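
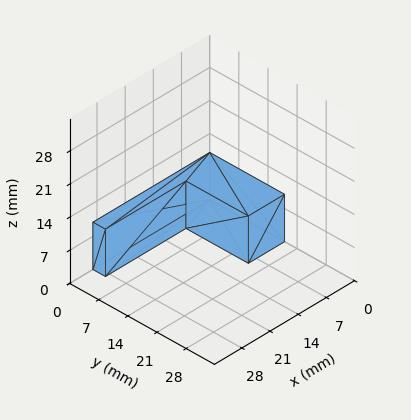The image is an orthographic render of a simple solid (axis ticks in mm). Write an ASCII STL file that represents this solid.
Reading the render: the shape is an L-shaped prism: outer 29 × 18 mm, arm thicknesses ≈ 3 mm (horizontal) and 9 mm (vertical), extruded 10 mm in z (dimensions read to the nearest mm from the axis ticks). For the STL, each face is triangulated and given an outward normal.

solid part
  facet normal 0.0000 0.0000 -1.0000
    outer loop
      vertex 29.00 3.00 0.00
      vertex 29.00 0.00 0.00
      vertex 0.00 0.00 0.00
    endloop
  endfacet
  facet normal 0.0000 0.0000 -1.0000
    outer loop
      vertex 9.00 3.00 0.00
      vertex 29.00 3.00 0.00
      vertex 0.00 0.00 0.00
    endloop
  endfacet
  facet normal 0.0000 0.0000 -1.0000
    outer loop
      vertex 9.00 18.00 0.00
      vertex 9.00 3.00 0.00
      vertex 0.00 0.00 0.00
    endloop
  endfacet
  facet normal 0.0000 0.0000 -1.0000
    outer loop
      vertex 0.00 18.00 0.00
      vertex 9.00 18.00 0.00
      vertex 0.00 0.00 0.00
    endloop
  endfacet
  facet normal 0.0000 0.0000 1.0000
    outer loop
      vertex 0.00 0.00 10.00
      vertex 29.00 0.00 10.00
      vertex 29.00 3.00 10.00
    endloop
  endfacet
  facet normal 0.0000 0.0000 1.0000
    outer loop
      vertex 0.00 0.00 10.00
      vertex 29.00 3.00 10.00
      vertex 9.00 3.00 10.00
    endloop
  endfacet
  facet normal 0.0000 0.0000 1.0000
    outer loop
      vertex 0.00 0.00 10.00
      vertex 9.00 3.00 10.00
      vertex 9.00 18.00 10.00
    endloop
  endfacet
  facet normal 0.0000 0.0000 1.0000
    outer loop
      vertex 0.00 0.00 10.00
      vertex 9.00 18.00 10.00
      vertex 0.00 18.00 10.00
    endloop
  endfacet
  facet normal 0.0000 -1.0000 0.0000
    outer loop
      vertex 0.00 0.00 0.00
      vertex 29.00 0.00 0.00
      vertex 29.00 0.00 10.00
    endloop
  endfacet
  facet normal 0.0000 -1.0000 0.0000
    outer loop
      vertex 0.00 0.00 0.00
      vertex 29.00 0.00 10.00
      vertex 0.00 0.00 10.00
    endloop
  endfacet
  facet normal 1.0000 0.0000 0.0000
    outer loop
      vertex 29.00 0.00 0.00
      vertex 29.00 3.00 0.00
      vertex 29.00 3.00 10.00
    endloop
  endfacet
  facet normal 1.0000 0.0000 0.0000
    outer loop
      vertex 29.00 0.00 0.00
      vertex 29.00 3.00 10.00
      vertex 29.00 0.00 10.00
    endloop
  endfacet
  facet normal 0.0000 1.0000 0.0000
    outer loop
      vertex 29.00 3.00 0.00
      vertex 9.00 3.00 0.00
      vertex 9.00 3.00 10.00
    endloop
  endfacet
  facet normal 0.0000 1.0000 0.0000
    outer loop
      vertex 29.00 3.00 0.00
      vertex 9.00 3.00 10.00
      vertex 29.00 3.00 10.00
    endloop
  endfacet
  facet normal 1.0000 0.0000 0.0000
    outer loop
      vertex 9.00 3.00 0.00
      vertex 9.00 18.00 0.00
      vertex 9.00 18.00 10.00
    endloop
  endfacet
  facet normal 1.0000 0.0000 0.0000
    outer loop
      vertex 9.00 3.00 0.00
      vertex 9.00 18.00 10.00
      vertex 9.00 3.00 10.00
    endloop
  endfacet
  facet normal 0.0000 1.0000 0.0000
    outer loop
      vertex 9.00 18.00 0.00
      vertex 0.00 18.00 0.00
      vertex 0.00 18.00 10.00
    endloop
  endfacet
  facet normal 0.0000 1.0000 0.0000
    outer loop
      vertex 9.00 18.00 0.00
      vertex 0.00 18.00 10.00
      vertex 9.00 18.00 10.00
    endloop
  endfacet
  facet normal -1.0000 0.0000 0.0000
    outer loop
      vertex 0.00 18.00 0.00
      vertex 0.00 0.00 0.00
      vertex 0.00 0.00 10.00
    endloop
  endfacet
  facet normal -1.0000 0.0000 0.0000
    outer loop
      vertex 0.00 18.00 0.00
      vertex 0.00 0.00 10.00
      vertex 0.00 18.00 10.00
    endloop
  endfacet
endsolid part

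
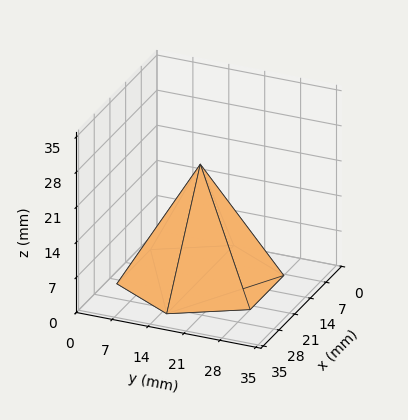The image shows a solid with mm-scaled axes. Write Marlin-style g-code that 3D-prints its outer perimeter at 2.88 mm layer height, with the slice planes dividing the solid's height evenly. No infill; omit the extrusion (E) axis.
Reading the render: the shape is a regular 6-sided pyramid, base circumscribed radius ≈ 15 mm, apex at z ≈ 23 mm (dimensions read to the nearest mm from the axis ticks). For the g-code, the solid's height is divided into equal slices at the stated Δz and each level perimeter traced with G1 moves after a G0 lift.

; perimeter-only toolpath
G21 ; units = mm
G90 ; absolute positioning
G28 ; home
; layer 1
G0 Z2.88
G0 X28.12 Y15.00
G1 X21.56 Y26.37
G1 X8.44 Y26.37
G1 X1.88 Y15.00
G1 X8.44 Y3.63
G1 X21.56 Y3.63
G1 X28.12 Y15.00
; layer 2
G0 Z5.75
G0 X26.25 Y15.00
G1 X20.62 Y24.74
G1 X9.38 Y24.74
G1 X3.75 Y15.00
G1 X9.38 Y5.26
G1 X20.62 Y5.26
G1 X26.25 Y15.00
; layer 3
G0 Z8.62
G0 X24.38 Y15.00
G1 X19.69 Y23.12
G1 X10.31 Y23.12
G1 X5.62 Y15.00
G1 X10.31 Y6.88
G1 X19.69 Y6.88
G1 X24.38 Y15.00
; layer 4
G0 Z11.50
G0 X22.50 Y15.00
G1 X18.75 Y21.49
G1 X11.25 Y21.49
G1 X7.50 Y15.00
G1 X11.25 Y8.50
G1 X18.75 Y8.50
G1 X22.50 Y15.00
; layer 5
G0 Z14.38
G0 X20.62 Y15.00
G1 X17.81 Y19.87
G1 X12.19 Y19.87
G1 X9.38 Y15.00
G1 X12.19 Y10.13
G1 X17.81 Y10.13
G1 X20.62 Y15.00
; layer 6
G0 Z17.25
G0 X18.75 Y15.00
G1 X16.88 Y18.25
G1 X13.12 Y18.25
G1 X11.25 Y15.00
G1 X13.12 Y11.75
G1 X16.88 Y11.75
G1 X18.75 Y15.00
; layer 7
G0 Z20.12
G0 X16.88 Y15.00
G1 X15.94 Y16.62
G1 X14.06 Y16.62
G1 X13.12 Y15.00
G1 X14.06 Y13.38
G1 X15.94 Y13.38
G1 X16.88 Y15.00
M2 ; end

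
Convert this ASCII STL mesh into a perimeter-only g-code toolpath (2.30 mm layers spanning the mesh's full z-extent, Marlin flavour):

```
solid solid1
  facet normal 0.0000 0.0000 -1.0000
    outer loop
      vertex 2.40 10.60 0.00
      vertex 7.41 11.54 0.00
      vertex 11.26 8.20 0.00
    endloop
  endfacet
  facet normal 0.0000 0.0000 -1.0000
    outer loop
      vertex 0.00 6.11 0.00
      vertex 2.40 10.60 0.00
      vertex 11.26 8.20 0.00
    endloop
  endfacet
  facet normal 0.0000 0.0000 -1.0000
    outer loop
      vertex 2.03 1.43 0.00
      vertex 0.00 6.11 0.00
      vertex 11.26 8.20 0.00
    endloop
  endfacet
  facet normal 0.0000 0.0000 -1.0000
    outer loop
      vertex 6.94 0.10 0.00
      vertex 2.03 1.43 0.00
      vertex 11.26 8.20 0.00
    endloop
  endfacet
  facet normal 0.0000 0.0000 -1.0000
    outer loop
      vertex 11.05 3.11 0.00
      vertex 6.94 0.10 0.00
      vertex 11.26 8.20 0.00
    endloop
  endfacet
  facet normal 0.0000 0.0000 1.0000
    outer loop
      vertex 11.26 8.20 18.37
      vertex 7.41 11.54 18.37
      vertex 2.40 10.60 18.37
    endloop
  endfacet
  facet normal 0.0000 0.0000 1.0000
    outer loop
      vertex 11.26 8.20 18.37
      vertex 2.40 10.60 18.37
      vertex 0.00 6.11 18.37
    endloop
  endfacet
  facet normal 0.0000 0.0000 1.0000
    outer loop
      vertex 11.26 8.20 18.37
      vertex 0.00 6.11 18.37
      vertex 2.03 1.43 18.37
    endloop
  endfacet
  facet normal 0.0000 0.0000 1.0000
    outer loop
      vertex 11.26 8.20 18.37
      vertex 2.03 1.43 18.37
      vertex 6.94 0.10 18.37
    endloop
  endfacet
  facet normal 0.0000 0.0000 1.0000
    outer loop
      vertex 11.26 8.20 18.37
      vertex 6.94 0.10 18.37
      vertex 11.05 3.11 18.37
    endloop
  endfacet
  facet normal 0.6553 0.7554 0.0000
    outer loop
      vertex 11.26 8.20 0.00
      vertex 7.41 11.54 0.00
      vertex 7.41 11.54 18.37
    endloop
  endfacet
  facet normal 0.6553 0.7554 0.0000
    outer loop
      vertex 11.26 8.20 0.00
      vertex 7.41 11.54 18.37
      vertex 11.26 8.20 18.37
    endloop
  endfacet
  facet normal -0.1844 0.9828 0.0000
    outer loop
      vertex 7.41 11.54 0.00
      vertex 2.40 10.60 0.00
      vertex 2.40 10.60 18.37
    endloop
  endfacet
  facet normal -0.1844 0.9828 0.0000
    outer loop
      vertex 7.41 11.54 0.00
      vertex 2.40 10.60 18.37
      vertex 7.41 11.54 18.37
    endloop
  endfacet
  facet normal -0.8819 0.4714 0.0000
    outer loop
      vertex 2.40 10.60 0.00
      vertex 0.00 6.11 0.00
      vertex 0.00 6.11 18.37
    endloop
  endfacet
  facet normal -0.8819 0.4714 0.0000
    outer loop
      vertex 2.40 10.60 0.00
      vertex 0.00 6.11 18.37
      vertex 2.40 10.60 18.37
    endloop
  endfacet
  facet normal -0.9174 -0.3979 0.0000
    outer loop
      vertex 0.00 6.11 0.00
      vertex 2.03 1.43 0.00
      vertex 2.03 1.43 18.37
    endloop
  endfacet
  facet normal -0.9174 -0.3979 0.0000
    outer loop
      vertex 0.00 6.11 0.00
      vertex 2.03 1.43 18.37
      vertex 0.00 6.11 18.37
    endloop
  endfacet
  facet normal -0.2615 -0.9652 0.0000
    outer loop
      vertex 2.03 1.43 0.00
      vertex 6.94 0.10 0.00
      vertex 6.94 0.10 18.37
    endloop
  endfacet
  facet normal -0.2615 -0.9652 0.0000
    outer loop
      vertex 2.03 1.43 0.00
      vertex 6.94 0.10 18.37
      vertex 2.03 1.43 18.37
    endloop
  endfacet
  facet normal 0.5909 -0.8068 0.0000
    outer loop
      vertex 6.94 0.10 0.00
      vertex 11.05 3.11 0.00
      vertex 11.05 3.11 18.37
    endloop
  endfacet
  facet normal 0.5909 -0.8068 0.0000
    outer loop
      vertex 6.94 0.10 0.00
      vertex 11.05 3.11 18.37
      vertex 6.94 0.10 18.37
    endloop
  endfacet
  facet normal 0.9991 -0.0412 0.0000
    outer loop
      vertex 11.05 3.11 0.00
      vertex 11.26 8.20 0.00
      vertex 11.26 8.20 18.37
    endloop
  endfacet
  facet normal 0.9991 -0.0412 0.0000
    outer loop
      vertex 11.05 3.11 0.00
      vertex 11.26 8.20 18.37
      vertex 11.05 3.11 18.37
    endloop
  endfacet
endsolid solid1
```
; perimeter-only toolpath
G21 ; units = mm
G90 ; absolute positioning
G28 ; home
; layer 1
G0 Z2.30
G0 X11.26 Y8.20
G1 X7.41 Y11.54
G1 X2.40 Y10.60
G1 X0.00 Y6.11
G1 X2.03 Y1.43
G1 X6.94 Y0.10
G1 X11.05 Y3.11
G1 X11.26 Y8.20
; layer 2
G0 Z4.59
G0 X11.26 Y8.20
G1 X7.41 Y11.54
G1 X2.40 Y10.60
G1 X0.00 Y6.11
G1 X2.03 Y1.43
G1 X6.94 Y0.10
G1 X11.05 Y3.11
G1 X11.26 Y8.20
; layer 3
G0 Z6.89
G0 X11.26 Y8.20
G1 X7.41 Y11.54
G1 X2.40 Y10.60
G1 X0.00 Y6.11
G1 X2.03 Y1.43
G1 X6.94 Y0.10
G1 X11.05 Y3.11
G1 X11.26 Y8.20
; layer 4
G0 Z9.19
G0 X11.26 Y8.20
G1 X7.41 Y11.54
G1 X2.40 Y10.60
G1 X0.00 Y6.11
G1 X2.03 Y1.43
G1 X6.94 Y0.10
G1 X11.05 Y3.11
G1 X11.26 Y8.20
; layer 5
G0 Z11.48
G0 X11.26 Y8.20
G1 X7.41 Y11.54
G1 X2.40 Y10.60
G1 X0.00 Y6.11
G1 X2.03 Y1.43
G1 X6.94 Y0.10
G1 X11.05 Y3.11
G1 X11.26 Y8.20
; layer 6
G0 Z13.78
G0 X11.26 Y8.20
G1 X7.41 Y11.54
G1 X2.40 Y10.60
G1 X0.00 Y6.11
G1 X2.03 Y1.43
G1 X6.94 Y0.10
G1 X11.05 Y3.11
G1 X11.26 Y8.20
; layer 7
G0 Z16.07
G0 X11.26 Y8.20
G1 X7.41 Y11.54
G1 X2.40 Y10.60
G1 X0.00 Y6.11
G1 X2.03 Y1.43
G1 X6.94 Y0.10
G1 X11.05 Y3.11
G1 X11.26 Y8.20
; layer 8
G0 Z18.37
G0 X11.26 Y8.20
G1 X7.41 Y11.54
G1 X2.40 Y10.60
G1 X0.00 Y6.11
G1 X2.03 Y1.43
G1 X6.94 Y0.10
G1 X11.05 Y3.11
G1 X11.26 Y8.20
M2 ; end

The solid is a regular 7-sided prism (a cylinder approximated with 7 flat sides), circumscribed radius ≈ 5.87 mm, height ≈ 18.4 mm. Slicing at Δz = 2.30 mm — 8 equal slices spanning the solid's height, so layer i sits at z = i·h/8 — gives 8 non-empty perimeters. Each is a 7-segment closed polygon; G0 lifts to the layer z and rapids to the start vertex, then G1 traces the edges.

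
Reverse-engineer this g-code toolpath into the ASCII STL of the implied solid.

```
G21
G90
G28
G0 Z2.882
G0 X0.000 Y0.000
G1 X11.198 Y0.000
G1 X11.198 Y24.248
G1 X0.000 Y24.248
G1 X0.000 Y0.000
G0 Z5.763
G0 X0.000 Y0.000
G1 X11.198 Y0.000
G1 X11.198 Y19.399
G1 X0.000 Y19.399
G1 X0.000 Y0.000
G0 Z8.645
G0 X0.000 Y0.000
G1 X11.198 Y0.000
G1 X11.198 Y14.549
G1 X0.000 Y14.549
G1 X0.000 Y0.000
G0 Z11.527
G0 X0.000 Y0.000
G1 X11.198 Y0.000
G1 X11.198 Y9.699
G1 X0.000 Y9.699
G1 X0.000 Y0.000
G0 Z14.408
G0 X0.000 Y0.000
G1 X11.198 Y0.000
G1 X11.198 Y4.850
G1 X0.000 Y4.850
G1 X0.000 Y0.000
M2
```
solid part
  facet normal 0.0000 0.0000 -1.0000
    outer loop
      vertex 11.198 29.098 0.000
      vertex 11.198 0.000 0.000
      vertex 0.000 0.000 0.000
    endloop
  endfacet
  facet normal 0.0000 0.0000 -1.0000
    outer loop
      vertex 0.000 29.098 0.000
      vertex 11.198 29.098 0.000
      vertex 0.000 0.000 0.000
    endloop
  endfacet
  facet normal 0.0000 -1.0000 0.0000
    outer loop
      vertex 0.000 0.000 0.000
      vertex 11.198 0.000 0.000
      vertex 11.198 0.000 17.290
    endloop
  endfacet
  facet normal 0.0000 -1.0000 0.0000
    outer loop
      vertex 0.000 0.000 0.000
      vertex 11.198 0.000 17.290
      vertex 0.000 0.000 17.290
    endloop
  endfacet
  facet normal 0.0000 0.5108 0.8597
    outer loop
      vertex 0.000 0.000 17.290
      vertex 11.198 0.000 17.290
      vertex 11.198 29.098 0.000
    endloop
  endfacet
  facet normal 0.0000 0.5108 0.8597
    outer loop
      vertex 0.000 0.000 17.290
      vertex 11.198 29.098 0.000
      vertex 0.000 29.098 0.000
    endloop
  endfacet
  facet normal -1.0000 0.0000 0.0000
    outer loop
      vertex 0.000 0.000 17.290
      vertex 0.000 29.098 0.000
      vertex 0.000 0.000 0.000
    endloop
  endfacet
  facet normal 1.0000 0.0000 0.0000
    outer loop
      vertex 11.198 0.000 0.000
      vertex 11.198 29.098 0.000
      vertex 11.198 0.000 17.290
    endloop
  endfacet
endsolid part

The G0 Z moves step by Δz≈2.882 mm. The G1 loops shrink linearly with z, so the solid tapers from its base footprint up to z≈17.3. Closing with a flat bottom cap and the tapered top and triangulating gives 8 facets — a wedge (ramp): 11.2 × 29.1 mm base, rising to 17.3 mm along the y=0 edge and sloping linearly to z=0 at y=29.1.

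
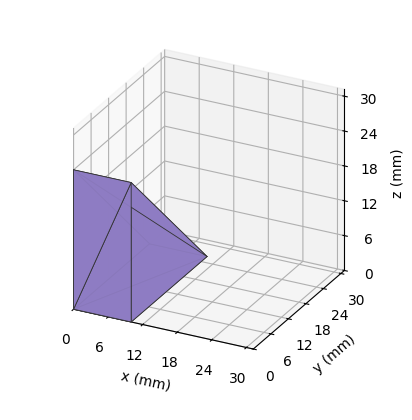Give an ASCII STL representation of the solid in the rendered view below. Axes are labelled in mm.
Reading the render: the shape is a wedge (ramp): 10 × 26 mm base, rising to 24 mm along the y=0 edge and sloping linearly to z=0 at y=26 (dimensions read to the nearest mm from the axis ticks). For the STL, each face is triangulated and given an outward normal.

solid part
  facet normal 0.0000 0.0000 -1.0000
    outer loop
      vertex 10.00 26.00 0.00
      vertex 10.00 0.00 0.00
      vertex 0.00 0.00 0.00
    endloop
  endfacet
  facet normal 0.0000 0.0000 -1.0000
    outer loop
      vertex 0.00 26.00 0.00
      vertex 10.00 26.00 0.00
      vertex 0.00 0.00 0.00
    endloop
  endfacet
  facet normal 0.0000 -1.0000 0.0000
    outer loop
      vertex 0.00 0.00 0.00
      vertex 10.00 0.00 0.00
      vertex 10.00 0.00 24.00
    endloop
  endfacet
  facet normal 0.0000 -1.0000 0.0000
    outer loop
      vertex 0.00 0.00 0.00
      vertex 10.00 0.00 24.00
      vertex 0.00 0.00 24.00
    endloop
  endfacet
  facet normal 0.0000 0.6783 0.7348
    outer loop
      vertex 0.00 0.00 24.00
      vertex 10.00 0.00 24.00
      vertex 10.00 26.00 0.00
    endloop
  endfacet
  facet normal 0.0000 0.6783 0.7348
    outer loop
      vertex 0.00 0.00 24.00
      vertex 10.00 26.00 0.00
      vertex 0.00 26.00 0.00
    endloop
  endfacet
  facet normal -1.0000 0.0000 0.0000
    outer loop
      vertex 0.00 0.00 24.00
      vertex 0.00 26.00 0.00
      vertex 0.00 0.00 0.00
    endloop
  endfacet
  facet normal 1.0000 0.0000 0.0000
    outer loop
      vertex 10.00 0.00 0.00
      vertex 10.00 26.00 0.00
      vertex 10.00 0.00 24.00
    endloop
  endfacet
endsolid part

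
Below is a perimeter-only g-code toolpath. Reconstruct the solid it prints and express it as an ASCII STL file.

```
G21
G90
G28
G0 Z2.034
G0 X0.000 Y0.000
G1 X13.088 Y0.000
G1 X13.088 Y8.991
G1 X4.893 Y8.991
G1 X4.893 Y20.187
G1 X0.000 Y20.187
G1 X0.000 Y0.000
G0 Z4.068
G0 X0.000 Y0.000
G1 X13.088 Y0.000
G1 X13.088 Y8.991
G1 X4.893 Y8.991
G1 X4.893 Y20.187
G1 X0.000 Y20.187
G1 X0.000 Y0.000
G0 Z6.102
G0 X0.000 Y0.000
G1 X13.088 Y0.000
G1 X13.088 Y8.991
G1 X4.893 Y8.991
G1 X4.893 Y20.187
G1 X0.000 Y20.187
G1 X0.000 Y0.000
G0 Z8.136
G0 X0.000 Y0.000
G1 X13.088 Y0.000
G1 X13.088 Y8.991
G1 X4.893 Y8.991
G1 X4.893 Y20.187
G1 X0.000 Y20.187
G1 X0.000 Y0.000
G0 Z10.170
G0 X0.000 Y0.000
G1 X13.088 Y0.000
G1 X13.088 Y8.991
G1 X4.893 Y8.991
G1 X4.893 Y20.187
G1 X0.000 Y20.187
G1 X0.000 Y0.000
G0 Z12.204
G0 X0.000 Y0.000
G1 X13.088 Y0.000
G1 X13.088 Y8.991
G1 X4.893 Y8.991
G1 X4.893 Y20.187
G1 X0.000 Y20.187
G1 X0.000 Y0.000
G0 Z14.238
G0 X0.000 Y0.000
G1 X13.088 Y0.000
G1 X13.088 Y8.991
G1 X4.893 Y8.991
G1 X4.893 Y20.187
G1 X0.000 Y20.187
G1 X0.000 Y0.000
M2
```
solid part
  facet normal 0.0000 0.0000 -1.0000
    outer loop
      vertex 13.088 8.991 0.000
      vertex 13.088 0.000 0.000
      vertex 0.000 0.000 0.000
    endloop
  endfacet
  facet normal 0.0000 0.0000 -1.0000
    outer loop
      vertex 4.893 8.991 0.000
      vertex 13.088 8.991 0.000
      vertex 0.000 0.000 0.000
    endloop
  endfacet
  facet normal 0.0000 0.0000 -1.0000
    outer loop
      vertex 4.893 20.187 0.000
      vertex 4.893 8.991 0.000
      vertex 0.000 0.000 0.000
    endloop
  endfacet
  facet normal 0.0000 0.0000 -1.0000
    outer loop
      vertex 0.000 20.187 0.000
      vertex 4.893 20.187 0.000
      vertex 0.000 0.000 0.000
    endloop
  endfacet
  facet normal 0.0000 0.0000 1.0000
    outer loop
      vertex 0.000 0.000 14.238
      vertex 13.088 0.000 14.238
      vertex 13.088 8.991 14.238
    endloop
  endfacet
  facet normal 0.0000 0.0000 1.0000
    outer loop
      vertex 0.000 0.000 14.238
      vertex 13.088 8.991 14.238
      vertex 4.893 8.991 14.238
    endloop
  endfacet
  facet normal 0.0000 0.0000 1.0000
    outer loop
      vertex 0.000 0.000 14.238
      vertex 4.893 8.991 14.238
      vertex 4.893 20.187 14.238
    endloop
  endfacet
  facet normal 0.0000 0.0000 1.0000
    outer loop
      vertex 0.000 0.000 14.238
      vertex 4.893 20.187 14.238
      vertex 0.000 20.187 14.238
    endloop
  endfacet
  facet normal 0.0000 -1.0000 0.0000
    outer loop
      vertex 0.000 0.000 0.000
      vertex 13.088 0.000 0.000
      vertex 13.088 0.000 14.238
    endloop
  endfacet
  facet normal 0.0000 -1.0000 0.0000
    outer loop
      vertex 0.000 0.000 0.000
      vertex 13.088 0.000 14.238
      vertex 0.000 0.000 14.238
    endloop
  endfacet
  facet normal 1.0000 0.0000 0.0000
    outer loop
      vertex 13.088 0.000 0.000
      vertex 13.088 8.991 0.000
      vertex 13.088 8.991 14.238
    endloop
  endfacet
  facet normal 1.0000 0.0000 0.0000
    outer loop
      vertex 13.088 0.000 0.000
      vertex 13.088 8.991 14.238
      vertex 13.088 0.000 14.238
    endloop
  endfacet
  facet normal 0.0000 1.0000 0.0000
    outer loop
      vertex 13.088 8.991 0.000
      vertex 4.893 8.991 0.000
      vertex 4.893 8.991 14.238
    endloop
  endfacet
  facet normal 0.0000 1.0000 0.0000
    outer loop
      vertex 13.088 8.991 0.000
      vertex 4.893 8.991 14.238
      vertex 13.088 8.991 14.238
    endloop
  endfacet
  facet normal 1.0000 0.0000 0.0000
    outer loop
      vertex 4.893 8.991 0.000
      vertex 4.893 20.187 0.000
      vertex 4.893 20.187 14.238
    endloop
  endfacet
  facet normal 1.0000 0.0000 0.0000
    outer loop
      vertex 4.893 8.991 0.000
      vertex 4.893 20.187 14.238
      vertex 4.893 8.991 14.238
    endloop
  endfacet
  facet normal 0.0000 1.0000 0.0000
    outer loop
      vertex 4.893 20.187 0.000
      vertex 0.000 20.187 0.000
      vertex 0.000 20.187 14.238
    endloop
  endfacet
  facet normal 0.0000 1.0000 0.0000
    outer loop
      vertex 4.893 20.187 0.000
      vertex 0.000 20.187 14.238
      vertex 4.893 20.187 14.238
    endloop
  endfacet
  facet normal -1.0000 0.0000 0.0000
    outer loop
      vertex 0.000 20.187 0.000
      vertex 0.000 0.000 0.000
      vertex 0.000 0.000 14.238
    endloop
  endfacet
  facet normal -1.0000 0.0000 0.0000
    outer loop
      vertex 0.000 20.187 0.000
      vertex 0.000 0.000 14.238
      vertex 0.000 20.187 14.238
    endloop
  endfacet
endsolid part

The G0 Z moves step by Δz≈2.034 mm. Every layer's G1 loop is the same polygon, so the solid is a straight extrusion of it from z=0 to z≈14.2. Closing with flat bottom and top caps and triangulating gives 20 facets — an L-shaped prism: outer 13.1 × 20.2 mm, arm thicknesses ≈ 8.99 mm (horizontal) and 4.89 mm (vertical), extruded 14.2 mm in z.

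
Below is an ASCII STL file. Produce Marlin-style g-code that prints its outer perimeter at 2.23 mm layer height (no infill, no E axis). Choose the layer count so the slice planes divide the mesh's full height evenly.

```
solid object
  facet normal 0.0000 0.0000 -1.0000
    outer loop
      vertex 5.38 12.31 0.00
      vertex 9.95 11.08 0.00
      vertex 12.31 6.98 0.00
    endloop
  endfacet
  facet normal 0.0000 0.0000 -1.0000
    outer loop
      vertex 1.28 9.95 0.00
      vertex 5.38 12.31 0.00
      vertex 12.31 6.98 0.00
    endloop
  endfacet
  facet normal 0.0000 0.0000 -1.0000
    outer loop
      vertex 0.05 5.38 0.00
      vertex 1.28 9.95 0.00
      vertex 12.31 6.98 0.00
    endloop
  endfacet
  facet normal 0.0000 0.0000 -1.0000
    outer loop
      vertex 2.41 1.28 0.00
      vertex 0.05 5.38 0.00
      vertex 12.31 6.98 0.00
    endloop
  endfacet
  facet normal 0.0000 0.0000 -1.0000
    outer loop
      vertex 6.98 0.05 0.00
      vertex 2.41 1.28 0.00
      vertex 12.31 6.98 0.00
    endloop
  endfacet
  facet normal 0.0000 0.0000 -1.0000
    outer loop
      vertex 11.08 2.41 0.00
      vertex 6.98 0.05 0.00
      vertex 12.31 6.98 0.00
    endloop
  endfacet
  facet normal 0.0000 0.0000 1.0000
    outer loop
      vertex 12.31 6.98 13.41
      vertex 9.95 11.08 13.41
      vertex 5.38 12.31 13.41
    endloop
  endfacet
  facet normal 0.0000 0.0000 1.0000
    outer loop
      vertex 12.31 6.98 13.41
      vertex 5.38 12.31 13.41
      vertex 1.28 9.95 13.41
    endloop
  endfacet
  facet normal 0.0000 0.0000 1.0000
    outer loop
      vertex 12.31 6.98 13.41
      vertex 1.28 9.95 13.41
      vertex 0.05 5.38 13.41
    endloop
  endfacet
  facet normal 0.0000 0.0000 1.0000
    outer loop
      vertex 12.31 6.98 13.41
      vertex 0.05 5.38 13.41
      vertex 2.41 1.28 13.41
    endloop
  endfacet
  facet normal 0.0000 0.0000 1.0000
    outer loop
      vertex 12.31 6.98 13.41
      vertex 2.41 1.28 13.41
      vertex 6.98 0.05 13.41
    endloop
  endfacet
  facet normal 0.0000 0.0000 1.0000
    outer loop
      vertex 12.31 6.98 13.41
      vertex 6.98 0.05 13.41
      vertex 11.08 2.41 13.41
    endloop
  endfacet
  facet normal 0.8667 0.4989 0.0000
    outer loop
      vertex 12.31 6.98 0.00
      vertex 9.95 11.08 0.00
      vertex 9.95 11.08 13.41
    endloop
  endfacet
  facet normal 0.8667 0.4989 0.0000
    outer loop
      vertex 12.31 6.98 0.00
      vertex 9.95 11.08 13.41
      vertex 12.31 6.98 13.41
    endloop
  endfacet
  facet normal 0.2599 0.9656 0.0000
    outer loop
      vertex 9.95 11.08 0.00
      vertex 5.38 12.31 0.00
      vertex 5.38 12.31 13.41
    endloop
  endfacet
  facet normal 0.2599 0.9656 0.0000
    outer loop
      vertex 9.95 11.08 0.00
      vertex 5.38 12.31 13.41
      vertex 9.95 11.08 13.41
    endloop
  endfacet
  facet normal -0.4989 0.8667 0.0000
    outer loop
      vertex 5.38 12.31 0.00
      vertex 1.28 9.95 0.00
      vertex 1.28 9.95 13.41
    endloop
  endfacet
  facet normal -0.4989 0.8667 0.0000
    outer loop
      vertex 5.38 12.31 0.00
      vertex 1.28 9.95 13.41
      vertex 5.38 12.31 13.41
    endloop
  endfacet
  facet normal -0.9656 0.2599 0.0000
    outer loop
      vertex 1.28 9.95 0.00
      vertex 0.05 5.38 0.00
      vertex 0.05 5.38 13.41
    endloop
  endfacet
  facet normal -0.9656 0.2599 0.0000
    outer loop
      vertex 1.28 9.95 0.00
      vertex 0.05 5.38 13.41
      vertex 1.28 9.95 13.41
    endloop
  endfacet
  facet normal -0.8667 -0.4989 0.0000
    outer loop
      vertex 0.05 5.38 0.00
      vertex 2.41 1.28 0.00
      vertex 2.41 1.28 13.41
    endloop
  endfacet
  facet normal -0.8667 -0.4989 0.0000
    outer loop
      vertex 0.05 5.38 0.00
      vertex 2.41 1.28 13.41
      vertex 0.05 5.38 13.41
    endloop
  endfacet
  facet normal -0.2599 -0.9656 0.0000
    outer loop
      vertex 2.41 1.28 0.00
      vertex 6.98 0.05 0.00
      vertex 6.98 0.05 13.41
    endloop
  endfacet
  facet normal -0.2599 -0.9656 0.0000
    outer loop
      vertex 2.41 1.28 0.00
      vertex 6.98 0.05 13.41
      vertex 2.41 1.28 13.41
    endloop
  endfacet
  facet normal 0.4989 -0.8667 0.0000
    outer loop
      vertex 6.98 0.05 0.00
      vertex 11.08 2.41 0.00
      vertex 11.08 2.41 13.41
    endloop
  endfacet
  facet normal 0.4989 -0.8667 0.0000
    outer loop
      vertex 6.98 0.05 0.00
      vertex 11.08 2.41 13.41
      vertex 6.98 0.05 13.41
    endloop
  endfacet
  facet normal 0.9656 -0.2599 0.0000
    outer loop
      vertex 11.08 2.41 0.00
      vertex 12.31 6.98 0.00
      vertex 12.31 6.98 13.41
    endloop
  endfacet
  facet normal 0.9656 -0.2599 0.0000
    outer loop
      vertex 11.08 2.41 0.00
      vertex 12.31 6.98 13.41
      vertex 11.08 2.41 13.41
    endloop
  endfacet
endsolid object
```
; perimeter-only toolpath
G21 ; units = mm
G90 ; absolute positioning
G28 ; home
; layer 1
G0 Z2.23
G0 X12.31 Y6.98
G1 X9.95 Y11.08
G1 X5.38 Y12.31
G1 X1.28 Y9.95
G1 X0.05 Y5.38
G1 X2.41 Y1.28
G1 X6.98 Y0.05
G1 X11.08 Y2.41
G1 X12.31 Y6.98
; layer 2
G0 Z4.47
G0 X12.31 Y6.98
G1 X9.95 Y11.08
G1 X5.38 Y12.31
G1 X1.28 Y9.95
G1 X0.05 Y5.38
G1 X2.41 Y1.28
G1 X6.98 Y0.05
G1 X11.08 Y2.41
G1 X12.31 Y6.98
; layer 3
G0 Z6.71
G0 X12.31 Y6.98
G1 X9.95 Y11.08
G1 X5.38 Y12.31
G1 X1.28 Y9.95
G1 X0.05 Y5.38
G1 X2.41 Y1.28
G1 X6.98 Y0.05
G1 X11.08 Y2.41
G1 X12.31 Y6.98
; layer 4
G0 Z8.94
G0 X12.31 Y6.98
G1 X9.95 Y11.08
G1 X5.38 Y12.31
G1 X1.28 Y9.95
G1 X0.05 Y5.38
G1 X2.41 Y1.28
G1 X6.98 Y0.05
G1 X11.08 Y2.41
G1 X12.31 Y6.98
; layer 5
G0 Z11.17
G0 X12.31 Y6.98
G1 X9.95 Y11.08
G1 X5.38 Y12.31
G1 X1.28 Y9.95
G1 X0.05 Y5.38
G1 X2.41 Y1.28
G1 X6.98 Y0.05
G1 X11.08 Y2.41
G1 X12.31 Y6.98
; layer 6
G0 Z13.41
G0 X12.31 Y6.98
G1 X9.95 Y11.08
G1 X5.38 Y12.31
G1 X1.28 Y9.95
G1 X0.05 Y5.38
G1 X2.41 Y1.28
G1 X6.98 Y0.05
G1 X11.08 Y2.41
G1 X12.31 Y6.98
M2 ; end

The solid is a regular 8-sided prism (a cylinder approximated with 8 flat sides), circumscribed radius ≈ 6.18 mm, height ≈ 13.4 mm. Slicing at Δz = 2.23 mm — 6 equal slices spanning the solid's height, so layer i sits at z = i·h/6 — gives 6 non-empty perimeters. Each is a 8-segment closed polygon; G0 lifts to the layer z and rapids to the start vertex, then G1 traces the edges.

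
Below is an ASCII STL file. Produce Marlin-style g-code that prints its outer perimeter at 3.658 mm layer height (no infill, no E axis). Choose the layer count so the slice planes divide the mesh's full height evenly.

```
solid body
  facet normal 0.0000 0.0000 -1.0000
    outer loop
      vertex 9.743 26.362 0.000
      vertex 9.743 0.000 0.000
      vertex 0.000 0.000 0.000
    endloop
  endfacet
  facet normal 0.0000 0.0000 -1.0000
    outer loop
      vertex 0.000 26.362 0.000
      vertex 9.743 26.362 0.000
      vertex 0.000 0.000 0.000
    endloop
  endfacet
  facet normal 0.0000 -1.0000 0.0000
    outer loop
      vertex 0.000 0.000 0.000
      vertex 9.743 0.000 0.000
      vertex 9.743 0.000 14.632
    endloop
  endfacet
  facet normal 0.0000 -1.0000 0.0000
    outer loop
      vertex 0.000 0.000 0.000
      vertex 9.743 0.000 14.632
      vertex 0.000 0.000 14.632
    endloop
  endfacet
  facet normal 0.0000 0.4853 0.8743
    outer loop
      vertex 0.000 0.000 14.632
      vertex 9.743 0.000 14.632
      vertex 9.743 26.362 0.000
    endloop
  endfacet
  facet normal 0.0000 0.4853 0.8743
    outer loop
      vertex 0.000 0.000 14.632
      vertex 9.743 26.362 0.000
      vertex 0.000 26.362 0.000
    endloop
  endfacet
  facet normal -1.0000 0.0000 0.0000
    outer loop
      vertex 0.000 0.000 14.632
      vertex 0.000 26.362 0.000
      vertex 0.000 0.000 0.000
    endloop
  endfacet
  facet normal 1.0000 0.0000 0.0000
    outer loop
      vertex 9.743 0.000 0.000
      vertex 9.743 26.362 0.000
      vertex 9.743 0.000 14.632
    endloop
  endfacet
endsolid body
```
; perimeter-only toolpath
G21 ; units = mm
G90 ; absolute positioning
G28 ; home
; layer 1
G0 Z3.658
G0 X0.000 Y0.000
G1 X9.743 Y0.000
G1 X9.743 Y19.771
G1 X0.000 Y19.771
G1 X0.000 Y0.000
; layer 2
G0 Z7.316
G0 X0.000 Y0.000
G1 X9.743 Y0.000
G1 X9.743 Y13.181
G1 X0.000 Y13.181
G1 X0.000 Y0.000
; layer 3
G0 Z10.974
G0 X0.000 Y0.000
G1 X9.743 Y0.000
G1 X9.743 Y6.590
G1 X0.000 Y6.590
G1 X0.000 Y0.000
M2 ; end

The solid is a wedge (ramp): 9.74 × 26.4 mm base, rising to 14.6 mm along the y=0 edge and sloping linearly to z=0 at y=26.4. Slicing at Δz = 3.658 mm — 4 equal slices spanning the solid's height, so layer i sits at z = i·h/4 — gives 3 non-empty perimeters. Each is a 4-segment closed polygon; G0 lifts to the layer z and rapids to the start vertex, then G1 traces the edges. The cross-section shrinks linearly with z (the slice at the apex is degenerate and omitted).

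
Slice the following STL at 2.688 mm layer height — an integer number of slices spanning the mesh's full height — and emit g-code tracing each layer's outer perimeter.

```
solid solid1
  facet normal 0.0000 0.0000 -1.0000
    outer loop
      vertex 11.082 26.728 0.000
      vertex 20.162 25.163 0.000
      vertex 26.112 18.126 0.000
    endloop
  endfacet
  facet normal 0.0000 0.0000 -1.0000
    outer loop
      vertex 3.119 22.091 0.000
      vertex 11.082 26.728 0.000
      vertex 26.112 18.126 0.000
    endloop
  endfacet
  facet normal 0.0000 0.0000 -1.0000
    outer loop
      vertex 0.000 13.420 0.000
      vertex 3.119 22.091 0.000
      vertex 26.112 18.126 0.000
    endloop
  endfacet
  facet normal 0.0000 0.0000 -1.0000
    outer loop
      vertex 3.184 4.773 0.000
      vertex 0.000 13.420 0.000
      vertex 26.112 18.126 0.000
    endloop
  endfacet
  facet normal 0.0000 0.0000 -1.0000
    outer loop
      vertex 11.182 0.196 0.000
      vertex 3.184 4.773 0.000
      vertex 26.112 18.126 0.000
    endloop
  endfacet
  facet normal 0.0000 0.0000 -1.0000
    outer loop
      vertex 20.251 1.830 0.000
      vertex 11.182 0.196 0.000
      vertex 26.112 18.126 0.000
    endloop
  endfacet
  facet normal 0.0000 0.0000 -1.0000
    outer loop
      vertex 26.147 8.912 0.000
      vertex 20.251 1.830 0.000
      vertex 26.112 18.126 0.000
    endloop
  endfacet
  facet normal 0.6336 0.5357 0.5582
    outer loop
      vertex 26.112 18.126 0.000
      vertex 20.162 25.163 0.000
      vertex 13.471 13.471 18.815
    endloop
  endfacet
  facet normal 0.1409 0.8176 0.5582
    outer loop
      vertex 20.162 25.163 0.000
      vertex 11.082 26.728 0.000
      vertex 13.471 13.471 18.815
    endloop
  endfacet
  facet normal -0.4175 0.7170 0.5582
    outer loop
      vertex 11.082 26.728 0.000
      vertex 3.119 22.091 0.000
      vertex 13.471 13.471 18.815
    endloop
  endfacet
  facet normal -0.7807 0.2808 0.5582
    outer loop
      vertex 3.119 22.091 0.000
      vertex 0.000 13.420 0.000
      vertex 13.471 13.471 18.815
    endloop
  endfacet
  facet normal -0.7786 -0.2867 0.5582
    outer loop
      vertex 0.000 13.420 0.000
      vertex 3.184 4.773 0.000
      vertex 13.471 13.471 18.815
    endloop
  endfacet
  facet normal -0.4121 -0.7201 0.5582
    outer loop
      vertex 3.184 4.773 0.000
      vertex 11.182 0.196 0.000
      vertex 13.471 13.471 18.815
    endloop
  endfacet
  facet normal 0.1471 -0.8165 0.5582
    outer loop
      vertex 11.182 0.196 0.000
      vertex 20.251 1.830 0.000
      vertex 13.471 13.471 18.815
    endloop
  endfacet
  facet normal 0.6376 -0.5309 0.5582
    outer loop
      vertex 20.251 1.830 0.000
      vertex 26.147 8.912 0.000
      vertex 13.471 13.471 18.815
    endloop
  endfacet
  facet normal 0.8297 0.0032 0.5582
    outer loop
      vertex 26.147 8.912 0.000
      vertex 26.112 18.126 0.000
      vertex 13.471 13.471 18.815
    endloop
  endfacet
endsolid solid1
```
; perimeter-only toolpath
G21 ; units = mm
G90 ; absolute positioning
G28 ; home
; layer 1
G0 Z2.688
G0 X24.306 Y17.461
G1 X19.206 Y23.493
G1 X11.423 Y24.834
G1 X4.598 Y20.860
G1 X1.924 Y13.427
G1 X4.654 Y6.016
G1 X11.509 Y2.092
G1 X19.282 Y3.493
G1 X24.336 Y9.563
G1 X24.306 Y17.461
; layer 2
G0 Z5.376
G0 X22.500 Y16.796
G1 X18.250 Y21.822
G1 X11.765 Y22.940
G1 X6.077 Y19.628
G1 X3.849 Y13.435
G1 X6.123 Y7.258
G1 X11.836 Y3.989
G1 X18.314 Y5.156
G1 X22.525 Y10.215
G1 X22.500 Y16.796
; layer 3
G0 Z8.064
G0 X20.694 Y16.131
G1 X17.294 Y20.152
G1 X12.106 Y21.046
G1 X7.556 Y18.397
G1 X5.773 Y13.442
G1 X7.593 Y8.501
G1 X12.163 Y5.885
G1 X17.345 Y6.819
G1 X20.714 Y10.866
G1 X20.694 Y16.131
; layer 4
G0 Z10.751
G0 X18.889 Y15.466
G1 X16.339 Y18.482
G1 X12.447 Y19.153
G1 X9.034 Y17.165
G1 X7.698 Y13.449
G1 X9.062 Y9.743
G1 X12.490 Y7.782
G1 X16.377 Y8.482
G1 X18.904 Y11.517
G1 X18.889 Y15.466
; layer 5
G0 Z13.439
G0 X17.083 Y14.801
G1 X15.383 Y16.812
G1 X12.788 Y17.259
G1 X10.513 Y15.934
G1 X9.622 Y13.456
G1 X10.532 Y10.986
G1 X12.817 Y9.678
G1 X15.408 Y10.145
G1 X17.093 Y12.168
G1 X17.083 Y14.801
; layer 6
G0 Z16.127
G0 X15.277 Y14.136
G1 X14.427 Y15.141
G1 X13.130 Y15.365
G1 X11.992 Y14.702
G1 X11.547 Y13.464
G1 X12.001 Y12.228
G1 X13.144 Y11.575
G1 X14.440 Y11.808
G1 X15.282 Y12.820
G1 X15.277 Y14.136
M2 ; end

The solid is a regular 9-sided pyramid, base circumscribed radius ≈ 13.5 mm, apex at z ≈ 18.8 mm. Slicing at Δz = 2.688 mm — 7 equal slices spanning the solid's height, so layer i sits at z = i·h/7 — gives 6 non-empty perimeters. Each is a 9-segment closed polygon; G0 lifts to the layer z and rapids to the start vertex, then G1 traces the edges. The cross-section shrinks linearly with z (the slice at the apex is degenerate and omitted).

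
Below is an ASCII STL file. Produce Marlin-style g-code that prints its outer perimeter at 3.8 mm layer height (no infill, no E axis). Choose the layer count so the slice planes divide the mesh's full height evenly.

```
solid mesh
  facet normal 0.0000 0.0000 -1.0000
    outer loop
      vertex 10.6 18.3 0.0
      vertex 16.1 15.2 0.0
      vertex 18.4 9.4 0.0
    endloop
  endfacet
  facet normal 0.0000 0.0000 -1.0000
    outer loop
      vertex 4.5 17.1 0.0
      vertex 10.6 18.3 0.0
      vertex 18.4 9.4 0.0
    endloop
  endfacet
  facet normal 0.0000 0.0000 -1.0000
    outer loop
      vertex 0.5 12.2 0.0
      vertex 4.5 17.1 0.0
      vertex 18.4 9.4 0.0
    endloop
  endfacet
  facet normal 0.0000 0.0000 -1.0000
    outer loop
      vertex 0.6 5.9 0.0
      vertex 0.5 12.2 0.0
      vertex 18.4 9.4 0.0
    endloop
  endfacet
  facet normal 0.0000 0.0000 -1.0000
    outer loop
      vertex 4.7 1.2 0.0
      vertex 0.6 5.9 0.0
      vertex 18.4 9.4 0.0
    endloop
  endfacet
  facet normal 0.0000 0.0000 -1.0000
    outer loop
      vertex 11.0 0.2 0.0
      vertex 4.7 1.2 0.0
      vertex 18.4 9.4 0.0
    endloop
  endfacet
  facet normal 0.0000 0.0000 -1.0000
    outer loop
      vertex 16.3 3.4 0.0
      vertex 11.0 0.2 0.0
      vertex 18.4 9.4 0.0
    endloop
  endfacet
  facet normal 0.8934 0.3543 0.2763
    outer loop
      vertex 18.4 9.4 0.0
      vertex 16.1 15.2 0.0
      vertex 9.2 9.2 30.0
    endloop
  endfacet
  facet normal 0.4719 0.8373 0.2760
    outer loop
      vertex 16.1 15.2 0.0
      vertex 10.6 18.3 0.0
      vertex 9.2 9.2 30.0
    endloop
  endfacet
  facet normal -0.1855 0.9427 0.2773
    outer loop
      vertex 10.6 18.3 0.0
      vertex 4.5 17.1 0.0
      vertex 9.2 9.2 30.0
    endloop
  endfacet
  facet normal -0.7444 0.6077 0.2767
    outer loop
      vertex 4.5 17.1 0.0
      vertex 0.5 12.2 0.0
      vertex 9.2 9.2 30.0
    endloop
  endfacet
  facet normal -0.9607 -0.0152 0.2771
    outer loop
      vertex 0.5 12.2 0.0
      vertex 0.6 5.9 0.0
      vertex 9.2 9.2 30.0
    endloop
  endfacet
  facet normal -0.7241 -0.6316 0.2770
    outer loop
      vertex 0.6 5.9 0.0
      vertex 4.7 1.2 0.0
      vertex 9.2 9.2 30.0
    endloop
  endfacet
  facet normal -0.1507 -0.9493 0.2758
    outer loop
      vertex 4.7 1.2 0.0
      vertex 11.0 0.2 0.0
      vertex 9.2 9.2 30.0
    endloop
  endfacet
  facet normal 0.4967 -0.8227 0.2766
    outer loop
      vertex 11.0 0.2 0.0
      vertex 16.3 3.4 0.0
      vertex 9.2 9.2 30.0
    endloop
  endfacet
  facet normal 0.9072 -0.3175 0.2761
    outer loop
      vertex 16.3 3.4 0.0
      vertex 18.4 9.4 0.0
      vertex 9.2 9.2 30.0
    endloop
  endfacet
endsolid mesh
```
; perimeter-only toolpath
G21 ; units = mm
G90 ; absolute positioning
G28 ; home
; layer 1
G0 Z3.8
G0 X17.2 Y9.4
G1 X15.2 Y14.4
G1 X10.4 Y17.2
G1 X5.1 Y16.1
G1 X1.6 Y11.8
G1 X1.7 Y6.3
G1 X5.3 Y2.2
G1 X10.8 Y1.3
G1 X15.4 Y4.1
G1 X17.2 Y9.4
; layer 2
G0 Z7.5
G0 X16.1 Y9.4
G1 X14.4 Y13.7
G1 X10.2 Y16.0
G1 X5.7 Y15.1
G1 X2.7 Y11.4
G1 X2.8 Y6.7
G1 X5.8 Y3.2
G1 X10.6 Y2.4
G1 X14.5 Y4.8
G1 X16.1 Y9.4
; layer 3
G0 Z11.2
G0 X14.9 Y9.3
G1 X13.5 Y12.9
G1 X10.1 Y14.9
G1 X6.3 Y14.1
G1 X3.8 Y11.1
G1 X3.8 Y7.1
G1 X6.4 Y4.2
G1 X10.3 Y3.6
G1 X13.6 Y5.6
G1 X14.9 Y9.3
; layer 4
G0 Z15.0
G0 X13.8 Y9.3
G1 X12.7 Y12.2
G1 X9.9 Y13.8
G1 X6.8 Y13.2
G1 X4.8 Y10.7
G1 X4.9 Y7.5
G1 X6.9 Y5.2
G1 X10.1 Y4.7
G1 X12.8 Y6.3
G1 X13.8 Y9.3
; layer 5
G0 Z18.8
G0 X12.6 Y9.3
G1 X11.8 Y11.4
G1 X9.7 Y12.6
G1 X7.4 Y12.2
G1 X5.9 Y10.3
G1 X6.0 Y8.0
G1 X7.5 Y6.2
G1 X9.9 Y5.8
G1 X11.9 Y7.0
G1 X12.6 Y9.3
; layer 6
G0 Z22.5
G0 X11.5 Y9.2
G1 X10.9 Y10.7
G1 X9.5 Y11.5
G1 X8.0 Y11.2
G1 X7.0 Y9.9
G1 X7.0 Y8.4
G1 X8.1 Y7.2
G1 X9.6 Y6.9
G1 X11.0 Y7.7
G1 X11.5 Y9.2
; layer 7
G0 Z26.2
G0 X10.3 Y9.2
G1 X10.1 Y9.9
G1 X9.4 Y10.3
G1 X8.6 Y10.2
G1 X8.1 Y9.6
G1 X8.1 Y8.8
G1 X8.6 Y8.2
G1 X9.4 Y8.1
G1 X10.1 Y8.5
G1 X10.3 Y9.2
M2 ; end

The solid is a regular 9-sided pyramid, base circumscribed radius ≈ 9.2 mm, apex at z ≈ 30 mm. Slicing at Δz = 3.8 mm — 8 equal slices spanning the solid's height, so layer i sits at z = i·h/8 — gives 7 non-empty perimeters. Each is a 9-segment closed polygon; G0 lifts to the layer z and rapids to the start vertex, then G1 traces the edges. The cross-section shrinks linearly with z (the slice at the apex is degenerate and omitted).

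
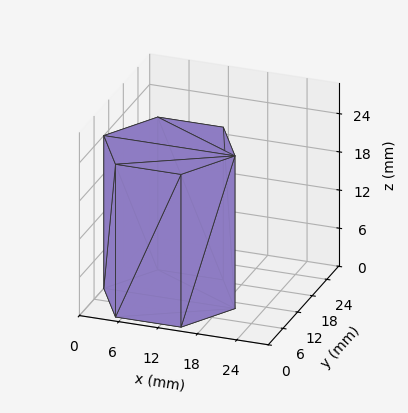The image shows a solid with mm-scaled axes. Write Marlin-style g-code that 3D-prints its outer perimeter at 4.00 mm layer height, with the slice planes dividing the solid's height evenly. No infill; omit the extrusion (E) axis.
Reading the render: the shape is a regular 6-sided prism (a cylinder approximated with 6 flat sides), circumscribed radius ≈ 10 mm, height ≈ 24 mm (dimensions read to the nearest mm from the axis ticks). For the g-code, the solid's height is divided into equal slices at the stated Δz and each level perimeter traced with G1 moves after a G0 lift.

; perimeter-only toolpath
G21 ; units = mm
G90 ; absolute positioning
G28 ; home
; layer 1
G0 Z4.00
G0 X20.00 Y10.00
G1 X15.00 Y18.66
G1 X5.00 Y18.66
G1 X0.00 Y10.00
G1 X5.00 Y1.34
G1 X15.00 Y1.34
G1 X20.00 Y10.00
; layer 2
G0 Z8.00
G0 X20.00 Y10.00
G1 X15.00 Y18.66
G1 X5.00 Y18.66
G1 X0.00 Y10.00
G1 X5.00 Y1.34
G1 X15.00 Y1.34
G1 X20.00 Y10.00
; layer 3
G0 Z12.00
G0 X20.00 Y10.00
G1 X15.00 Y18.66
G1 X5.00 Y18.66
G1 X0.00 Y10.00
G1 X5.00 Y1.34
G1 X15.00 Y1.34
G1 X20.00 Y10.00
; layer 4
G0 Z16.00
G0 X20.00 Y10.00
G1 X15.00 Y18.66
G1 X5.00 Y18.66
G1 X0.00 Y10.00
G1 X5.00 Y1.34
G1 X15.00 Y1.34
G1 X20.00 Y10.00
; layer 5
G0 Z20.00
G0 X20.00 Y10.00
G1 X15.00 Y18.66
G1 X5.00 Y18.66
G1 X0.00 Y10.00
G1 X5.00 Y1.34
G1 X15.00 Y1.34
G1 X20.00 Y10.00
; layer 6
G0 Z24.00
G0 X20.00 Y10.00
G1 X15.00 Y18.66
G1 X5.00 Y18.66
G1 X0.00 Y10.00
G1 X5.00 Y1.34
G1 X15.00 Y1.34
G1 X20.00 Y10.00
M2 ; end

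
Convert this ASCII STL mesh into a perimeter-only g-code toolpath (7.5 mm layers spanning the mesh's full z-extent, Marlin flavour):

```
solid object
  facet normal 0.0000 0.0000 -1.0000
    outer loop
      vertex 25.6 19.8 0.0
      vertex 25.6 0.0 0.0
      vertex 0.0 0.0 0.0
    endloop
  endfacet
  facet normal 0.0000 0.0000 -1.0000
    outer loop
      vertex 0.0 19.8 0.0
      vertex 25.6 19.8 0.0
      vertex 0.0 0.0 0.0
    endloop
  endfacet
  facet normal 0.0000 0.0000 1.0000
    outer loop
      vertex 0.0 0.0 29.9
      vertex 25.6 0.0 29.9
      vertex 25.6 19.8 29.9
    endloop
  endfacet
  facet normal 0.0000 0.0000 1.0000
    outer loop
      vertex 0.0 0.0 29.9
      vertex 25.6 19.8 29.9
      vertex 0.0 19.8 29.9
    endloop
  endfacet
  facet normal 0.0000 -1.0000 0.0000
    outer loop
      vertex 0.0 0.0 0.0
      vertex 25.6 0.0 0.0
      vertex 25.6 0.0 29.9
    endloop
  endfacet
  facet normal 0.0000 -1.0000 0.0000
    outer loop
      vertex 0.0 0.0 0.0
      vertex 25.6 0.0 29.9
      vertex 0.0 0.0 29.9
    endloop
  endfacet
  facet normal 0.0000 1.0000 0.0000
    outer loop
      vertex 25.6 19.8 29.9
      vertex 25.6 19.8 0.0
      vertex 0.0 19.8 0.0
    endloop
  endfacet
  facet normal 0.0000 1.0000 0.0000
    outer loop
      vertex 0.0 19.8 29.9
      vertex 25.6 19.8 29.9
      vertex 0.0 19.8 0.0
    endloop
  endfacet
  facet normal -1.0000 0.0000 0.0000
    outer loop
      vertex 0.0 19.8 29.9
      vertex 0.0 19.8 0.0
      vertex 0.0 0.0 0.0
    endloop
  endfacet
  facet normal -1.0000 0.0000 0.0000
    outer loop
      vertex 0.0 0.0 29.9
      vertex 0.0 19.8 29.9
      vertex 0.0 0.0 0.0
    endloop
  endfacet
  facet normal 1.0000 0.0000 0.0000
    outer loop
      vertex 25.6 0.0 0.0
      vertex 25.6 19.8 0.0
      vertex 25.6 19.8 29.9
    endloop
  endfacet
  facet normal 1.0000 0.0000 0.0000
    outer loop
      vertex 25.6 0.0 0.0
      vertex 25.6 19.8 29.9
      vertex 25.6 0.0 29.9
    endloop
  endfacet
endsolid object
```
; perimeter-only toolpath
G21 ; units = mm
G90 ; absolute positioning
G28 ; home
; layer 1
G0 Z7.5
G0 X0.0 Y0.0
G1 X25.6 Y0.0
G1 X25.6 Y19.8
G1 X0.0 Y19.8
G1 X0.0 Y0.0
; layer 2
G0 Z14.9
G0 X0.0 Y0.0
G1 X25.6 Y0.0
G1 X25.6 Y19.8
G1 X0.0 Y19.8
G1 X0.0 Y0.0
; layer 3
G0 Z22.4
G0 X0.0 Y0.0
G1 X25.6 Y0.0
G1 X25.6 Y19.8
G1 X0.0 Y19.8
G1 X0.0 Y0.0
; layer 4
G0 Z29.9
G0 X0.0 Y0.0
G1 X25.6 Y0.0
G1 X25.6 Y19.8
G1 X0.0 Y19.8
G1 X0.0 Y0.0
M2 ; end

The solid is a rectangular box, roughly 25.6 × 19.8 mm footprint and 29.9 mm tall. Slicing at Δz = 7.5 mm — 4 equal slices spanning the solid's height, so layer i sits at z = i·h/4 — gives 4 non-empty perimeters. Each is a 4-segment closed polygon; G0 lifts to the layer z and rapids to the start vertex, then G1 traces the edges.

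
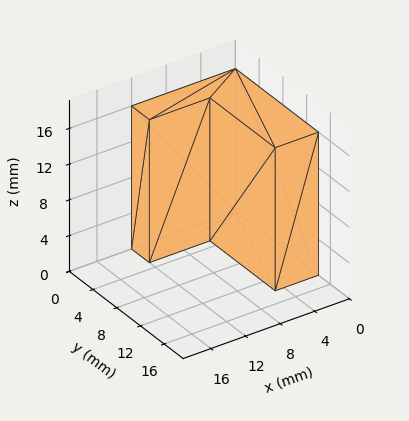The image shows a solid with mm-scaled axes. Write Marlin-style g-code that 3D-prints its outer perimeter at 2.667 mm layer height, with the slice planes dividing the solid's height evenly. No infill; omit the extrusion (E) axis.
Reading the render: the shape is an L-shaped prism: outer 12 × 14 mm, arm thicknesses ≈ 3 mm (horizontal) and 5 mm (vertical), extruded 16 mm in z (dimensions read to the nearest mm from the axis ticks). For the g-code, the solid's height is divided into equal slices at the stated Δz and each level perimeter traced with G1 moves after a G0 lift.

; perimeter-only toolpath
G21 ; units = mm
G90 ; absolute positioning
G28 ; home
; layer 1
G0 Z2.667
G0 X0.000 Y0.000
G1 X12.000 Y0.000
G1 X12.000 Y3.000
G1 X5.000 Y3.000
G1 X5.000 Y14.000
G1 X0.000 Y14.000
G1 X0.000 Y0.000
; layer 2
G0 Z5.333
G0 X0.000 Y0.000
G1 X12.000 Y0.000
G1 X12.000 Y3.000
G1 X5.000 Y3.000
G1 X5.000 Y14.000
G1 X0.000 Y14.000
G1 X0.000 Y0.000
; layer 3
G0 Z8.000
G0 X0.000 Y0.000
G1 X12.000 Y0.000
G1 X12.000 Y3.000
G1 X5.000 Y3.000
G1 X5.000 Y14.000
G1 X0.000 Y14.000
G1 X0.000 Y0.000
; layer 4
G0 Z10.667
G0 X0.000 Y0.000
G1 X12.000 Y0.000
G1 X12.000 Y3.000
G1 X5.000 Y3.000
G1 X5.000 Y14.000
G1 X0.000 Y14.000
G1 X0.000 Y0.000
; layer 5
G0 Z13.333
G0 X0.000 Y0.000
G1 X12.000 Y0.000
G1 X12.000 Y3.000
G1 X5.000 Y3.000
G1 X5.000 Y14.000
G1 X0.000 Y14.000
G1 X0.000 Y0.000
; layer 6
G0 Z16.000
G0 X0.000 Y0.000
G1 X12.000 Y0.000
G1 X12.000 Y3.000
G1 X5.000 Y3.000
G1 X5.000 Y14.000
G1 X0.000 Y14.000
G1 X0.000 Y0.000
M2 ; end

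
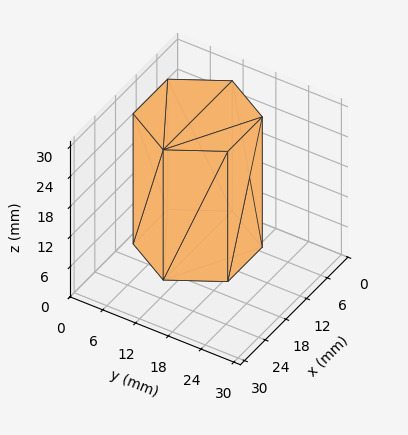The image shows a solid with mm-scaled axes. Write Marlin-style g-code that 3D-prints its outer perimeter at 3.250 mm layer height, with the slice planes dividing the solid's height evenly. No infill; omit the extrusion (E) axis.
Reading the render: the shape is a regular 6-sided prism (a cylinder approximated with 6 flat sides), circumscribed radius ≈ 10 mm, height ≈ 26 mm (dimensions read to the nearest mm from the axis ticks). For the g-code, the solid's height is divided into equal slices at the stated Δz and each level perimeter traced with G1 moves after a G0 lift.

; perimeter-only toolpath
G21 ; units = mm
G90 ; absolute positioning
G28 ; home
; layer 1
G0 Z3.250
G0 X20.000 Y10.000
G1 X15.000 Y18.660
G1 X5.000 Y18.660
G1 X0.000 Y10.000
G1 X5.000 Y1.340
G1 X15.000 Y1.340
G1 X20.000 Y10.000
; layer 2
G0 Z6.500
G0 X20.000 Y10.000
G1 X15.000 Y18.660
G1 X5.000 Y18.660
G1 X0.000 Y10.000
G1 X5.000 Y1.340
G1 X15.000 Y1.340
G1 X20.000 Y10.000
; layer 3
G0 Z9.750
G0 X20.000 Y10.000
G1 X15.000 Y18.660
G1 X5.000 Y18.660
G1 X0.000 Y10.000
G1 X5.000 Y1.340
G1 X15.000 Y1.340
G1 X20.000 Y10.000
; layer 4
G0 Z13.000
G0 X20.000 Y10.000
G1 X15.000 Y18.660
G1 X5.000 Y18.660
G1 X0.000 Y10.000
G1 X5.000 Y1.340
G1 X15.000 Y1.340
G1 X20.000 Y10.000
; layer 5
G0 Z16.250
G0 X20.000 Y10.000
G1 X15.000 Y18.660
G1 X5.000 Y18.660
G1 X0.000 Y10.000
G1 X5.000 Y1.340
G1 X15.000 Y1.340
G1 X20.000 Y10.000
; layer 6
G0 Z19.500
G0 X20.000 Y10.000
G1 X15.000 Y18.660
G1 X5.000 Y18.660
G1 X0.000 Y10.000
G1 X5.000 Y1.340
G1 X15.000 Y1.340
G1 X20.000 Y10.000
; layer 7
G0 Z22.750
G0 X20.000 Y10.000
G1 X15.000 Y18.660
G1 X5.000 Y18.660
G1 X0.000 Y10.000
G1 X5.000 Y1.340
G1 X15.000 Y1.340
G1 X20.000 Y10.000
; layer 8
G0 Z26.000
G0 X20.000 Y10.000
G1 X15.000 Y18.660
G1 X5.000 Y18.660
G1 X0.000 Y10.000
G1 X5.000 Y1.340
G1 X15.000 Y1.340
G1 X20.000 Y10.000
M2 ; end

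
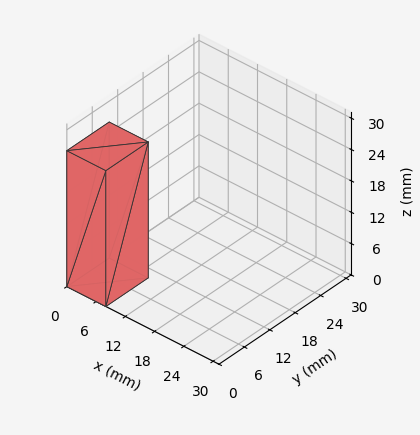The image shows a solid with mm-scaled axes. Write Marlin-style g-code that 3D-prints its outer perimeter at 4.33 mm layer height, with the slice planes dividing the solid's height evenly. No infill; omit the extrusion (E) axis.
Reading the render: the shape is a rectangular box, roughly 8 × 10 mm footprint and 26 mm tall (dimensions read to the nearest mm from the axis ticks). For the g-code, the solid's height is divided into equal slices at the stated Δz and each level perimeter traced with G1 moves after a G0 lift.

; perimeter-only toolpath
G21 ; units = mm
G90 ; absolute positioning
G28 ; home
; layer 1
G0 Z4.33
G0 X0.00 Y0.00
G1 X8.00 Y0.00
G1 X8.00 Y10.00
G1 X0.00 Y10.00
G1 X0.00 Y0.00
; layer 2
G0 Z8.67
G0 X0.00 Y0.00
G1 X8.00 Y0.00
G1 X8.00 Y10.00
G1 X0.00 Y10.00
G1 X0.00 Y0.00
; layer 3
G0 Z13.00
G0 X0.00 Y0.00
G1 X8.00 Y0.00
G1 X8.00 Y10.00
G1 X0.00 Y10.00
G1 X0.00 Y0.00
; layer 4
G0 Z17.33
G0 X0.00 Y0.00
G1 X8.00 Y0.00
G1 X8.00 Y10.00
G1 X0.00 Y10.00
G1 X0.00 Y0.00
; layer 5
G0 Z21.67
G0 X0.00 Y0.00
G1 X8.00 Y0.00
G1 X8.00 Y10.00
G1 X0.00 Y10.00
G1 X0.00 Y0.00
; layer 6
G0 Z26.00
G0 X0.00 Y0.00
G1 X8.00 Y0.00
G1 X8.00 Y10.00
G1 X0.00 Y10.00
G1 X0.00 Y0.00
M2 ; end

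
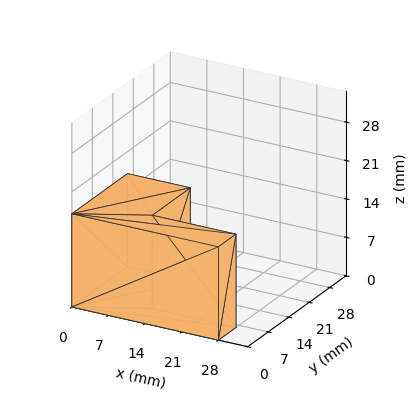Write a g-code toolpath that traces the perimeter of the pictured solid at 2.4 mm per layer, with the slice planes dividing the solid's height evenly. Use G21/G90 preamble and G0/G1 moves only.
Reading the render: the shape is an L-shaped prism: outer 28 × 19 mm, arm thicknesses ≈ 6 mm (horizontal) and 12 mm (vertical), extruded 17 mm in z (dimensions read to the nearest mm from the axis ticks). For the g-code, the solid's height is divided into equal slices at the stated Δz and each level perimeter traced with G1 moves after a G0 lift.

; perimeter-only toolpath
G21 ; units = mm
G90 ; absolute positioning
G28 ; home
; layer 1
G0 Z2.4
G0 X0.0 Y0.0
G1 X28.0 Y0.0
G1 X28.0 Y6.0
G1 X12.0 Y6.0
G1 X12.0 Y19.0
G1 X0.0 Y19.0
G1 X0.0 Y0.0
; layer 2
G0 Z4.9
G0 X0.0 Y0.0
G1 X28.0 Y0.0
G1 X28.0 Y6.0
G1 X12.0 Y6.0
G1 X12.0 Y19.0
G1 X0.0 Y19.0
G1 X0.0 Y0.0
; layer 3
G0 Z7.3
G0 X0.0 Y0.0
G1 X28.0 Y0.0
G1 X28.0 Y6.0
G1 X12.0 Y6.0
G1 X12.0 Y19.0
G1 X0.0 Y19.0
G1 X0.0 Y0.0
; layer 4
G0 Z9.7
G0 X0.0 Y0.0
G1 X28.0 Y0.0
G1 X28.0 Y6.0
G1 X12.0 Y6.0
G1 X12.0 Y19.0
G1 X0.0 Y19.0
G1 X0.0 Y0.0
; layer 5
G0 Z12.1
G0 X0.0 Y0.0
G1 X28.0 Y0.0
G1 X28.0 Y6.0
G1 X12.0 Y6.0
G1 X12.0 Y19.0
G1 X0.0 Y19.0
G1 X0.0 Y0.0
; layer 6
G0 Z14.6
G0 X0.0 Y0.0
G1 X28.0 Y0.0
G1 X28.0 Y6.0
G1 X12.0 Y6.0
G1 X12.0 Y19.0
G1 X0.0 Y19.0
G1 X0.0 Y0.0
; layer 7
G0 Z17.0
G0 X0.0 Y0.0
G1 X28.0 Y0.0
G1 X28.0 Y6.0
G1 X12.0 Y6.0
G1 X12.0 Y19.0
G1 X0.0 Y19.0
G1 X0.0 Y0.0
M2 ; end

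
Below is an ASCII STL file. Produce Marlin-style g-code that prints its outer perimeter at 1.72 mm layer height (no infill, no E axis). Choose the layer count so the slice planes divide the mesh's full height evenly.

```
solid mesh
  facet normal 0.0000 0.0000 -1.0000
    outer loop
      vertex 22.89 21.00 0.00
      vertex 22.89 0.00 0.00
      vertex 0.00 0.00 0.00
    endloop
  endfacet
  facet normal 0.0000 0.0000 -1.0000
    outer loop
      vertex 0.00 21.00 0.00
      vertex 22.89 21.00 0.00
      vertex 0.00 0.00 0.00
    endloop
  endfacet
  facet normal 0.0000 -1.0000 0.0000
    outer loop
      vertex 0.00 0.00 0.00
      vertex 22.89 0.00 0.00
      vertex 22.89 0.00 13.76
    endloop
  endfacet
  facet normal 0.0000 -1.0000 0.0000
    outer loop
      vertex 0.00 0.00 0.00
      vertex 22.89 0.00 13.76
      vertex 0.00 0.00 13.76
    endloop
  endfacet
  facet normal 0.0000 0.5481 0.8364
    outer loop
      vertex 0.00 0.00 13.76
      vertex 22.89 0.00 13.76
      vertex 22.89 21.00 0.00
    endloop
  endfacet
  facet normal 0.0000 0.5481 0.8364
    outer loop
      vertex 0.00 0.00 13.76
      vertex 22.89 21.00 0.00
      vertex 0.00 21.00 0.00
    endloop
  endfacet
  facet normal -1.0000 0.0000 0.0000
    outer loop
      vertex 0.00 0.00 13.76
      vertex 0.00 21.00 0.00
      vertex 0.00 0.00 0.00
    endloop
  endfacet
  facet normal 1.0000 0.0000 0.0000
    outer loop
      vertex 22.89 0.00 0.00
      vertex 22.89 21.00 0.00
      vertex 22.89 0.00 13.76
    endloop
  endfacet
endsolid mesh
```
; perimeter-only toolpath
G21 ; units = mm
G90 ; absolute positioning
G28 ; home
; layer 1
G0 Z1.72
G0 X0.00 Y0.00
G1 X22.89 Y0.00
G1 X22.89 Y18.38
G1 X0.00 Y18.38
G1 X0.00 Y0.00
; layer 2
G0 Z3.44
G0 X0.00 Y0.00
G1 X22.89 Y0.00
G1 X22.89 Y15.75
G1 X0.00 Y15.75
G1 X0.00 Y0.00
; layer 3
G0 Z5.16
G0 X0.00 Y0.00
G1 X22.89 Y0.00
G1 X22.89 Y13.12
G1 X0.00 Y13.12
G1 X0.00 Y0.00
; layer 4
G0 Z6.88
G0 X0.00 Y0.00
G1 X22.89 Y0.00
G1 X22.89 Y10.50
G1 X0.00 Y10.50
G1 X0.00 Y0.00
; layer 5
G0 Z8.60
G0 X0.00 Y0.00
G1 X22.89 Y0.00
G1 X22.89 Y7.88
G1 X0.00 Y7.88
G1 X0.00 Y0.00
; layer 6
G0 Z10.32
G0 X0.00 Y0.00
G1 X22.89 Y0.00
G1 X22.89 Y5.25
G1 X0.00 Y5.25
G1 X0.00 Y0.00
; layer 7
G0 Z12.04
G0 X0.00 Y0.00
G1 X22.89 Y0.00
G1 X22.89 Y2.62
G1 X0.00 Y2.62
G1 X0.00 Y0.00
M2 ; end

The solid is a wedge (ramp): 22.9 × 21 mm base, rising to 13.8 mm along the y=0 edge and sloping linearly to z=0 at y=21. Slicing at Δz = 1.72 mm — 8 equal slices spanning the solid's height, so layer i sits at z = i·h/8 — gives 7 non-empty perimeters. Each is a 4-segment closed polygon; G0 lifts to the layer z and rapids to the start vertex, then G1 traces the edges. The cross-section shrinks linearly with z (the slice at the apex is degenerate and omitted).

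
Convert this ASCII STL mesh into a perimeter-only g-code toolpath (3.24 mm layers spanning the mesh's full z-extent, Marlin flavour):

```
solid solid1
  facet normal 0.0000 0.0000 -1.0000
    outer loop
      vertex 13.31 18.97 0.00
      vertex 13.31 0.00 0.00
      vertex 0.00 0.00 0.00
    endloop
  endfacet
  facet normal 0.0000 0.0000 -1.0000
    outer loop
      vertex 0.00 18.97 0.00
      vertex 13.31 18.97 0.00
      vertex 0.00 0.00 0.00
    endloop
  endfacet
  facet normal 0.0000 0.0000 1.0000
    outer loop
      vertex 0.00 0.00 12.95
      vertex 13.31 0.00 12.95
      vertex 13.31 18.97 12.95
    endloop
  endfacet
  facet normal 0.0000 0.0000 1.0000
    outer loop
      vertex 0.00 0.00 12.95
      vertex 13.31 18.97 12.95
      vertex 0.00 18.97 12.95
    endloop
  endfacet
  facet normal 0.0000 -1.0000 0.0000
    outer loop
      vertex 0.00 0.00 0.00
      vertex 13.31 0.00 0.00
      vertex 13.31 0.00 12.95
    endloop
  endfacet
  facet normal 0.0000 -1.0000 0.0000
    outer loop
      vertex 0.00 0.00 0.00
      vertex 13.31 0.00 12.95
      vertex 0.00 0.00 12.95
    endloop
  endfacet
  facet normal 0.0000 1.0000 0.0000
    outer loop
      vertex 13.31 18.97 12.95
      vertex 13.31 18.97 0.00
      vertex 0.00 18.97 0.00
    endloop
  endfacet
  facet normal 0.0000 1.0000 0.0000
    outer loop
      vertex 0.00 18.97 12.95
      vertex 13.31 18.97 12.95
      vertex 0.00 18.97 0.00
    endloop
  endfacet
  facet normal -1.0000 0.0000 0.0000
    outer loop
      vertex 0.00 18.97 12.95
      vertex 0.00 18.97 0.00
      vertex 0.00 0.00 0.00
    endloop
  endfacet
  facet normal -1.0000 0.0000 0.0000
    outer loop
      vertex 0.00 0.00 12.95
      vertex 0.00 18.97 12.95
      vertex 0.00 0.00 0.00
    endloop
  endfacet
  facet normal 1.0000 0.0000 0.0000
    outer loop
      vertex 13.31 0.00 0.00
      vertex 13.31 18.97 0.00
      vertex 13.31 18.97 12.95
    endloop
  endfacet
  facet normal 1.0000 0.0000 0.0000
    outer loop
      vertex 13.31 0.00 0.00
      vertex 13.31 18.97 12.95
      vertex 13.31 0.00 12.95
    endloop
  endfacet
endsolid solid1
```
; perimeter-only toolpath
G21 ; units = mm
G90 ; absolute positioning
G28 ; home
; layer 1
G0 Z3.24
G0 X0.00 Y0.00
G1 X13.31 Y0.00
G1 X13.31 Y18.97
G1 X0.00 Y18.97
G1 X0.00 Y0.00
; layer 2
G0 Z6.47
G0 X0.00 Y0.00
G1 X13.31 Y0.00
G1 X13.31 Y18.97
G1 X0.00 Y18.97
G1 X0.00 Y0.00
; layer 3
G0 Z9.71
G0 X0.00 Y0.00
G1 X13.31 Y0.00
G1 X13.31 Y18.97
G1 X0.00 Y18.97
G1 X0.00 Y0.00
; layer 4
G0 Z12.95
G0 X0.00 Y0.00
G1 X13.31 Y0.00
G1 X13.31 Y18.97
G1 X0.00 Y18.97
G1 X0.00 Y0.00
M2 ; end

The solid is a rectangular box, roughly 13.3 × 19 mm footprint and 12.9 mm tall. Slicing at Δz = 3.24 mm — 4 equal slices spanning the solid's height, so layer i sits at z = i·h/4 — gives 4 non-empty perimeters. Each is a 4-segment closed polygon; G0 lifts to the layer z and rapids to the start vertex, then G1 traces the edges.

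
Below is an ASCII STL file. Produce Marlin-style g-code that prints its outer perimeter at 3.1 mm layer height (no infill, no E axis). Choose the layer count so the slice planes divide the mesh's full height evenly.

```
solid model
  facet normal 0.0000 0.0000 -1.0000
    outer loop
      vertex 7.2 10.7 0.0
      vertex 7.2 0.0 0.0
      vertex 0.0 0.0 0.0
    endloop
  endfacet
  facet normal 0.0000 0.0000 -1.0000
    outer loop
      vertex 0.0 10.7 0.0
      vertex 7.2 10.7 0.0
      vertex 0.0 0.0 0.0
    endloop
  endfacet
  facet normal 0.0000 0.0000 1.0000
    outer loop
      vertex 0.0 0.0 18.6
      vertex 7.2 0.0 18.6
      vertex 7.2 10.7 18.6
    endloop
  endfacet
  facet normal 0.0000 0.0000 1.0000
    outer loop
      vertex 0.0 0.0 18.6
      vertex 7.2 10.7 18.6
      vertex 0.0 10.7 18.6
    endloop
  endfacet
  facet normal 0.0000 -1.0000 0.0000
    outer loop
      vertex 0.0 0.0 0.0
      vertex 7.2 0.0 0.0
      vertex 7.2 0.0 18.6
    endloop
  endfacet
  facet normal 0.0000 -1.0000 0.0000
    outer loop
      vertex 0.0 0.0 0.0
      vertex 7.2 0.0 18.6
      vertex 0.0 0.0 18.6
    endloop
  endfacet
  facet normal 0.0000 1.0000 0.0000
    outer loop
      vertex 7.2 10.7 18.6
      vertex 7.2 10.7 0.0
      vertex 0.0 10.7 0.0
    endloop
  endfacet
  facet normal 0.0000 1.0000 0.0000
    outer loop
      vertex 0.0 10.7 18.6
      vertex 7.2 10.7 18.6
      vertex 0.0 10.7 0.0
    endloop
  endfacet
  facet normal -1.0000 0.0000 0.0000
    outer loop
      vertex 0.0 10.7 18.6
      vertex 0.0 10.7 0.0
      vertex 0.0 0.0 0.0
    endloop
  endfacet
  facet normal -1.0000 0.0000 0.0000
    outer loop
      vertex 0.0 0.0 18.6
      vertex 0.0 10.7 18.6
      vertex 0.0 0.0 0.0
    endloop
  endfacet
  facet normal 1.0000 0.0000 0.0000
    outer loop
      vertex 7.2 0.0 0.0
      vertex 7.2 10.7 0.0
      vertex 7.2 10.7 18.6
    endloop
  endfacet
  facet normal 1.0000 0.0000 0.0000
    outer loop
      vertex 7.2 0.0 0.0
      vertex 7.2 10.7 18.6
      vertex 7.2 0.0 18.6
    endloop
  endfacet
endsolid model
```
; perimeter-only toolpath
G21 ; units = mm
G90 ; absolute positioning
G28 ; home
; layer 1
G0 Z3.1
G0 X0.0 Y0.0
G1 X7.2 Y0.0
G1 X7.2 Y10.7
G1 X0.0 Y10.7
G1 X0.0 Y0.0
; layer 2
G0 Z6.2
G0 X0.0 Y0.0
G1 X7.2 Y0.0
G1 X7.2 Y10.7
G1 X0.0 Y10.7
G1 X0.0 Y0.0
; layer 3
G0 Z9.3
G0 X0.0 Y0.0
G1 X7.2 Y0.0
G1 X7.2 Y10.7
G1 X0.0 Y10.7
G1 X0.0 Y0.0
; layer 4
G0 Z12.4
G0 X0.0 Y0.0
G1 X7.2 Y0.0
G1 X7.2 Y10.7
G1 X0.0 Y10.7
G1 X0.0 Y0.0
; layer 5
G0 Z15.5
G0 X0.0 Y0.0
G1 X7.2 Y0.0
G1 X7.2 Y10.7
G1 X0.0 Y10.7
G1 X0.0 Y0.0
; layer 6
G0 Z18.6
G0 X0.0 Y0.0
G1 X7.2 Y0.0
G1 X7.2 Y10.7
G1 X0.0 Y10.7
G1 X0.0 Y0.0
M2 ; end

The solid is a rectangular box, roughly 7.2 × 10.7 mm footprint and 18.6 mm tall. Slicing at Δz = 3.1 mm — 6 equal slices spanning the solid's height, so layer i sits at z = i·h/6 — gives 6 non-empty perimeters. Each is a 4-segment closed polygon; G0 lifts to the layer z and rapids to the start vertex, then G1 traces the edges.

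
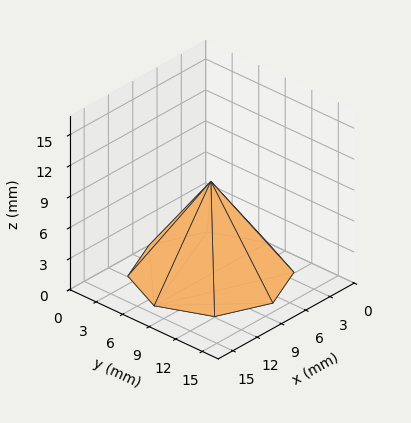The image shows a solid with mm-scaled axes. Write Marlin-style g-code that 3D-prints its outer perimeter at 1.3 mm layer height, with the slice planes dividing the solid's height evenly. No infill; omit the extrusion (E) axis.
Reading the render: the shape is a regular 8-sided pyramid, base circumscribed radius ≈ 7 mm, apex at z ≈ 9 mm (dimensions read to the nearest mm from the axis ticks). For the g-code, the solid's height is divided into equal slices at the stated Δz and each level perimeter traced with G1 moves after a G0 lift.

; perimeter-only toolpath
G21 ; units = mm
G90 ; absolute positioning
G28 ; home
; layer 1
G0 Z1.3
G0 X13.0 Y7.0
G1 X11.2 Y11.2
G1 X7.0 Y13.0
G1 X2.8 Y11.2
G1 X1.0 Y7.0
G1 X2.8 Y2.8
G1 X7.0 Y1.0
G1 X11.2 Y2.8
G1 X13.0 Y7.0
; layer 2
G0 Z2.6
G0 X12.0 Y7.0
G1 X10.5 Y10.5
G1 X7.0 Y12.0
G1 X3.5 Y10.5
G1 X2.0 Y7.0
G1 X3.5 Y3.5
G1 X7.0 Y2.0
G1 X10.5 Y3.5
G1 X12.0 Y7.0
; layer 3
G0 Z3.9
G0 X11.0 Y7.0
G1 X9.8 Y9.8
G1 X7.0 Y11.0
G1 X4.2 Y9.8
G1 X3.0 Y7.0
G1 X4.2 Y4.2
G1 X7.0 Y3.0
G1 X9.8 Y4.2
G1 X11.0 Y7.0
; layer 4
G0 Z5.1
G0 X10.0 Y7.0
G1 X9.1 Y9.1
G1 X7.0 Y10.0
G1 X4.9 Y9.1
G1 X4.0 Y7.0
G1 X4.9 Y4.9
G1 X7.0 Y4.0
G1 X9.1 Y4.9
G1 X10.0 Y7.0
; layer 5
G0 Z6.4
G0 X9.0 Y7.0
G1 X8.4 Y8.4
G1 X7.0 Y9.0
G1 X5.6 Y8.4
G1 X5.0 Y7.0
G1 X5.6 Y5.6
G1 X7.0 Y5.0
G1 X8.4 Y5.6
G1 X9.0 Y7.0
; layer 6
G0 Z7.7
G0 X8.0 Y7.0
G1 X7.7 Y7.7
G1 X7.0 Y8.0
G1 X6.3 Y7.7
G1 X6.0 Y7.0
G1 X6.3 Y6.3
G1 X7.0 Y6.0
G1 X7.7 Y6.3
G1 X8.0 Y7.0
M2 ; end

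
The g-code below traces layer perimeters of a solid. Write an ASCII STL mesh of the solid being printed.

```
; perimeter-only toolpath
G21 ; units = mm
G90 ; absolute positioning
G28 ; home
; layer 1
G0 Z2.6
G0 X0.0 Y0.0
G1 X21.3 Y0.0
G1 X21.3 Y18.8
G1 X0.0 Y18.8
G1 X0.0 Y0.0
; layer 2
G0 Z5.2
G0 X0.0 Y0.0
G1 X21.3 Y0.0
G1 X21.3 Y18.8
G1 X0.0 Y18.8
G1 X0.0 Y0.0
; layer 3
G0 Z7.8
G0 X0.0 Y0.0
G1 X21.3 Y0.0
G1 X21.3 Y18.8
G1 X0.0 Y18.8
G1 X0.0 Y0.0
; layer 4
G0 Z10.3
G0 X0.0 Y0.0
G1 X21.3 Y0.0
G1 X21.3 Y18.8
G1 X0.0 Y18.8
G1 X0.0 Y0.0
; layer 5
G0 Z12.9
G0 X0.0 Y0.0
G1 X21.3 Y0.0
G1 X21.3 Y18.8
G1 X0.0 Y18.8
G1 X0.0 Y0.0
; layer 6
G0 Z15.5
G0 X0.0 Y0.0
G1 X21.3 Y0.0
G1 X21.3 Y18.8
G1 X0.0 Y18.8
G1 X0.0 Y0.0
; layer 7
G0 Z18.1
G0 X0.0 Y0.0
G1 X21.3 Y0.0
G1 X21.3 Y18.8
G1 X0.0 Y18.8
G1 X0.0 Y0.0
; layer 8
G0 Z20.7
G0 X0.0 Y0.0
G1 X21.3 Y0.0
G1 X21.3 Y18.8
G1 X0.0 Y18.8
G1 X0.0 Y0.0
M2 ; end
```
solid part
  facet normal 0.0000 0.0000 -1.0000
    outer loop
      vertex 21.3 18.8 0.0
      vertex 21.3 0.0 0.0
      vertex 0.0 0.0 0.0
    endloop
  endfacet
  facet normal 0.0000 0.0000 -1.0000
    outer loop
      vertex 0.0 18.8 0.0
      vertex 21.3 18.8 0.0
      vertex 0.0 0.0 0.0
    endloop
  endfacet
  facet normal 0.0000 0.0000 1.0000
    outer loop
      vertex 0.0 0.0 20.7
      vertex 21.3 0.0 20.7
      vertex 21.3 18.8 20.7
    endloop
  endfacet
  facet normal 0.0000 0.0000 1.0000
    outer loop
      vertex 0.0 0.0 20.7
      vertex 21.3 18.8 20.7
      vertex 0.0 18.8 20.7
    endloop
  endfacet
  facet normal 0.0000 -1.0000 0.0000
    outer loop
      vertex 0.0 0.0 0.0
      vertex 21.3 0.0 0.0
      vertex 21.3 0.0 20.7
    endloop
  endfacet
  facet normal 0.0000 -1.0000 0.0000
    outer loop
      vertex 0.0 0.0 0.0
      vertex 21.3 0.0 20.7
      vertex 0.0 0.0 20.7
    endloop
  endfacet
  facet normal 0.0000 1.0000 0.0000
    outer loop
      vertex 21.3 18.8 20.7
      vertex 21.3 18.8 0.0
      vertex 0.0 18.8 0.0
    endloop
  endfacet
  facet normal 0.0000 1.0000 0.0000
    outer loop
      vertex 0.0 18.8 20.7
      vertex 21.3 18.8 20.7
      vertex 0.0 18.8 0.0
    endloop
  endfacet
  facet normal -1.0000 0.0000 0.0000
    outer loop
      vertex 0.0 18.8 20.7
      vertex 0.0 18.8 0.0
      vertex 0.0 0.0 0.0
    endloop
  endfacet
  facet normal -1.0000 0.0000 0.0000
    outer loop
      vertex 0.0 0.0 20.7
      vertex 0.0 18.8 20.7
      vertex 0.0 0.0 0.0
    endloop
  endfacet
  facet normal 1.0000 0.0000 0.0000
    outer loop
      vertex 21.3 0.0 0.0
      vertex 21.3 18.8 0.0
      vertex 21.3 18.8 20.7
    endloop
  endfacet
  facet normal 1.0000 0.0000 0.0000
    outer loop
      vertex 21.3 0.0 0.0
      vertex 21.3 18.8 20.7
      vertex 21.3 0.0 20.7
    endloop
  endfacet
endsolid part

The G0 Z moves step by Δz≈2.6 mm. Every layer's G1 loop is the same polygon, so the solid is a straight extrusion of it from z=0 to z≈20.7. Closing with flat bottom and top caps and triangulating gives 12 facets — a rectangular box, roughly 21.3 × 18.8 mm footprint and 20.7 mm tall.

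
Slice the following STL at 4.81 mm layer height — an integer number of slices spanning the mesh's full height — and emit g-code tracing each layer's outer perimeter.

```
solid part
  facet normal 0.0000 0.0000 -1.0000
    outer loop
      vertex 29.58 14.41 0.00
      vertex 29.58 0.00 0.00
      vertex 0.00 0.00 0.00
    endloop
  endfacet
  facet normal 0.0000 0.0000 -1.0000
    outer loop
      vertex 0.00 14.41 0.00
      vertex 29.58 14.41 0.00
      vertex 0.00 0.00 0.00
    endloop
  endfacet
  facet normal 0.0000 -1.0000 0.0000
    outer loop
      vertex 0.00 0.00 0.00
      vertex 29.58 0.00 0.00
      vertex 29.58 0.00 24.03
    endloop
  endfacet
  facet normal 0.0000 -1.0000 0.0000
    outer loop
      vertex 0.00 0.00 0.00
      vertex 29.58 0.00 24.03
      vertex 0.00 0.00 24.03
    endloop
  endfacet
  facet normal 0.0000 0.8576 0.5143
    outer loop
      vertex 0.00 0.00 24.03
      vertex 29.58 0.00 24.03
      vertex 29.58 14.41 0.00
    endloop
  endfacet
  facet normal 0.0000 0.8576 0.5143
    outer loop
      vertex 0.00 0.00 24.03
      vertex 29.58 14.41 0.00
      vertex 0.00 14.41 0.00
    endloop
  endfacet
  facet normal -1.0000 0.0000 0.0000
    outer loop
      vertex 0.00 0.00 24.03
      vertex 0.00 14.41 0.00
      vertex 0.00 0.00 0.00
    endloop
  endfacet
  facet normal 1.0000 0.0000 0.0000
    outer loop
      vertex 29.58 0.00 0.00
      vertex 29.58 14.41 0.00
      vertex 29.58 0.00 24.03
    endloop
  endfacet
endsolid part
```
; perimeter-only toolpath
G21 ; units = mm
G90 ; absolute positioning
G28 ; home
; layer 1
G0 Z4.81
G0 X0.00 Y0.00
G1 X29.58 Y0.00
G1 X29.58 Y11.53
G1 X0.00 Y11.53
G1 X0.00 Y0.00
; layer 2
G0 Z9.61
G0 X0.00 Y0.00
G1 X29.58 Y0.00
G1 X29.58 Y8.65
G1 X0.00 Y8.65
G1 X0.00 Y0.00
; layer 3
G0 Z14.42
G0 X0.00 Y0.00
G1 X29.58 Y0.00
G1 X29.58 Y5.76
G1 X0.00 Y5.76
G1 X0.00 Y0.00
; layer 4
G0 Z19.22
G0 X0.00 Y0.00
G1 X29.58 Y0.00
G1 X29.58 Y2.88
G1 X0.00 Y2.88
G1 X0.00 Y0.00
M2 ; end

The solid is a wedge (ramp): 29.6 × 14.4 mm base, rising to 24 mm along the y=0 edge and sloping linearly to z=0 at y=14.4. Slicing at Δz = 4.81 mm — 5 equal slices spanning the solid's height, so layer i sits at z = i·h/5 — gives 4 non-empty perimeters. Each is a 4-segment closed polygon; G0 lifts to the layer z and rapids to the start vertex, then G1 traces the edges. The cross-section shrinks linearly with z (the slice at the apex is degenerate and omitted).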